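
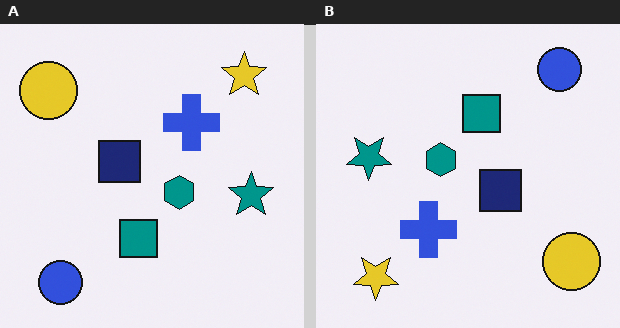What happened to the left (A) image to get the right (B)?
It was rotated 180°.

The blue circle sits in the bottom-left of the left (A) image and the top-right of the right (B) — consistent with a whole-image 180° rotation.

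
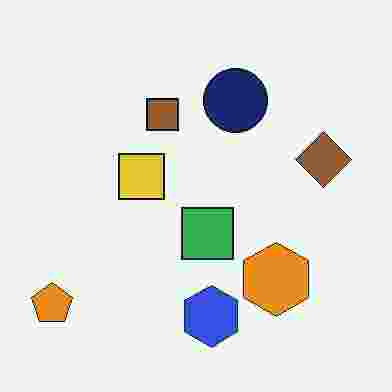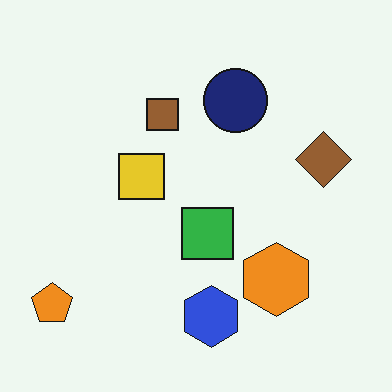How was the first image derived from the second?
The first image is the second degraded with heavy JPEG compression.

Blocky 8×8 compression artifacts appear around shape edges and the flat background shows ringing — characteristic JPEG degradation.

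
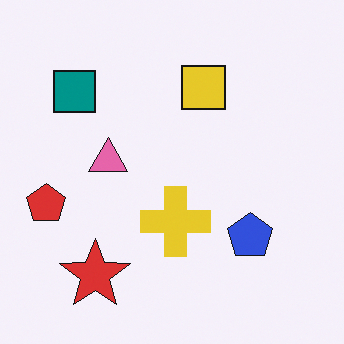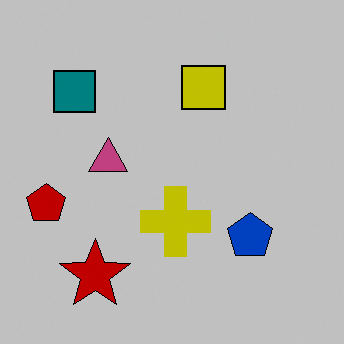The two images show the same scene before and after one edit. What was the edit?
Heavily posterized to just a handful of flat colors.

Each flat color has snapped to a coarser quantized level — most visibly, the near-white background has dropped to a flat grey.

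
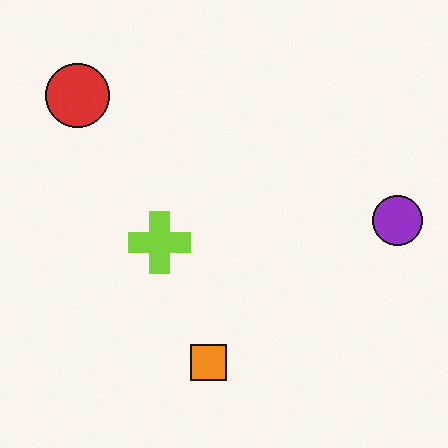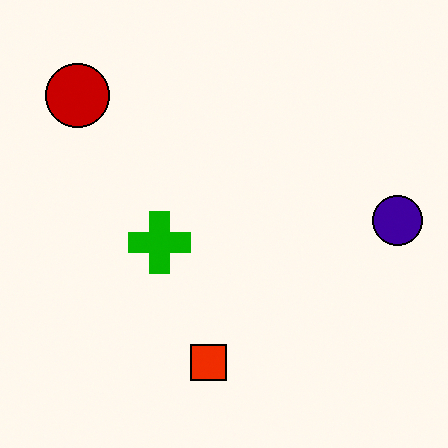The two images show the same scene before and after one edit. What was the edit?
It was boosted in contrast.

Tones are pushed away from mid-grey across the whole image — a global contrast change.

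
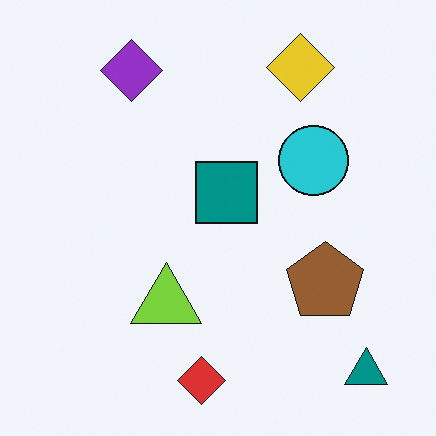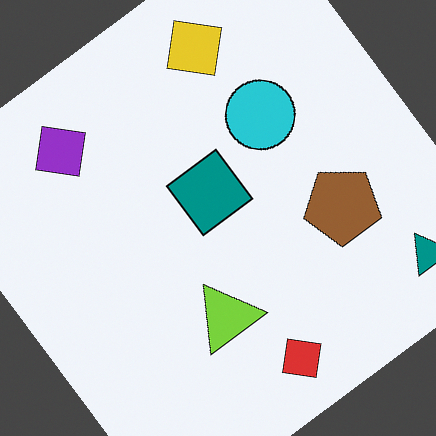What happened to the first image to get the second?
The transformation is: rotated counter-clockwise by a large amount — several tens of degrees.

Every shape is tilted by the same angle and the image corners show triangular fill wedges — a whole-image rotation by a non-right angle.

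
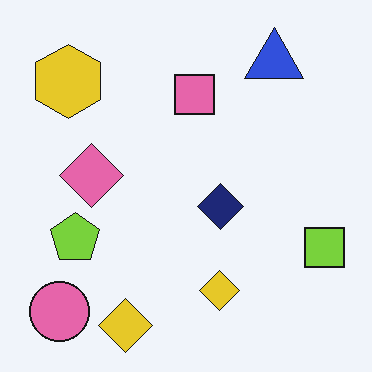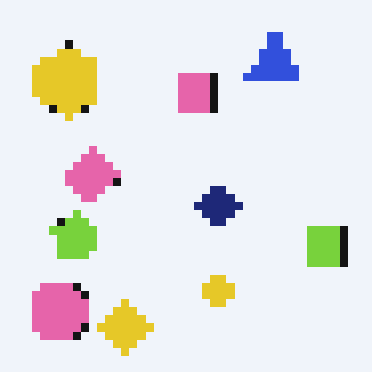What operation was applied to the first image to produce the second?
The second image is the first moderately pixelated.

Shapes are reduced to large square blocks; fine edges and outlines are lost — a downscale-then-upscale (mosaic) effect.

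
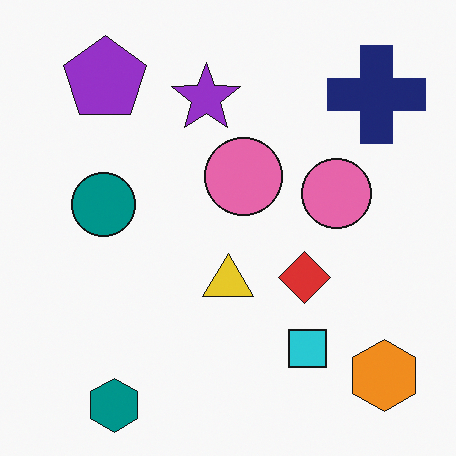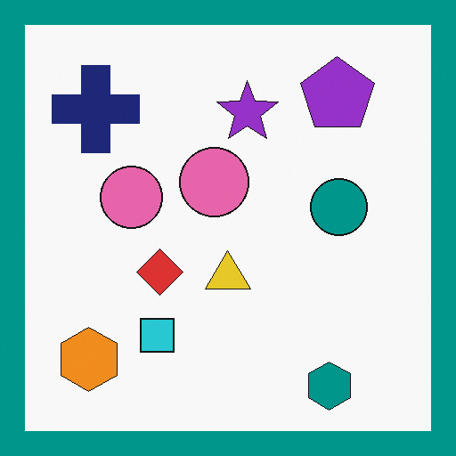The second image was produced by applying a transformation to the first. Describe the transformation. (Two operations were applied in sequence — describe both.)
The image was flipped horizontally (left ↔ right), then framed with a teal border.

The orange hexagon is in the bottom-right of the first image and the bottom-left of the second — shapes on opposite sides of the vertical midline have swapped in a mirror flip. A solid teal frame runs around the edge of the second image, with the content slightly shrunk inside it.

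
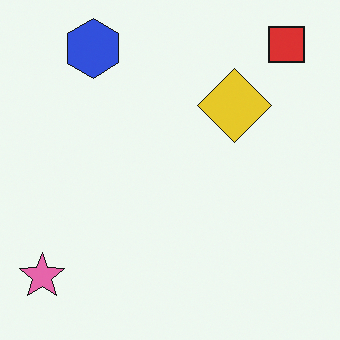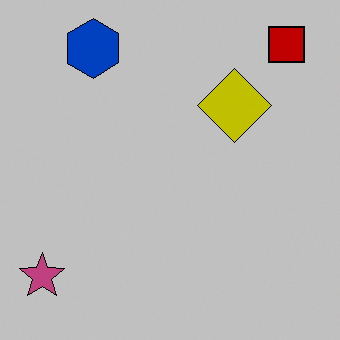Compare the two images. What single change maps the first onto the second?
It was aggressively posterized.

Each flat color has snapped to a coarser quantized level — most visibly, the near-white background has dropped to a flat grey.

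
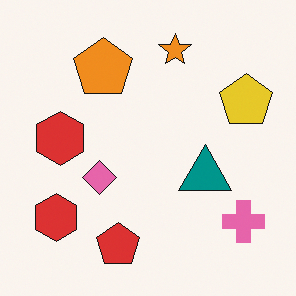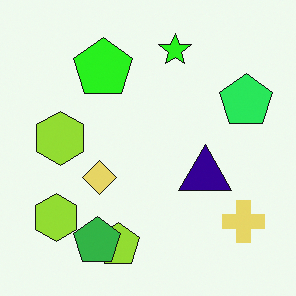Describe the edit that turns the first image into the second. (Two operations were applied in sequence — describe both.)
The transformation is: hue-shifted noticeably, then overlaid with an additional green pentagon.

Every shape's color has rotated by the same amount around the hue wheel — a uniform hue shift. A green pentagon appears in the second image that is absent from the first.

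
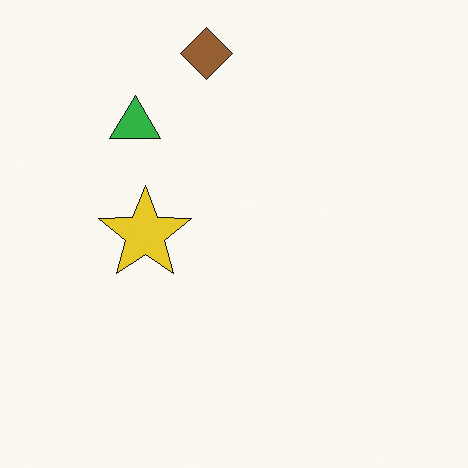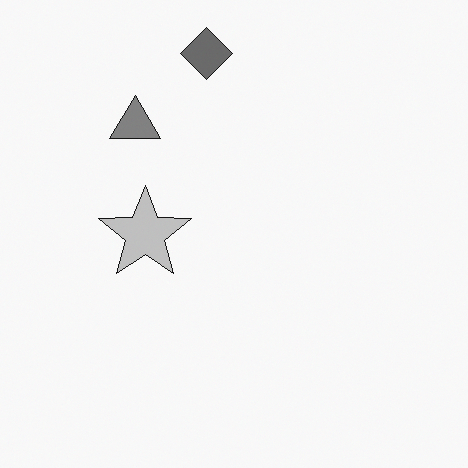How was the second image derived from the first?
This is the original image converted to grayscale.

All color is removed — every shape is now a shade of grey.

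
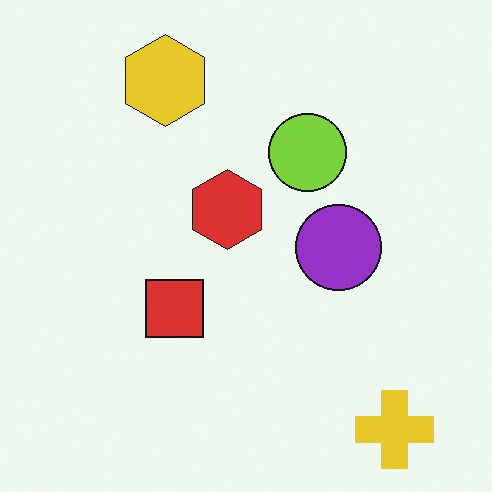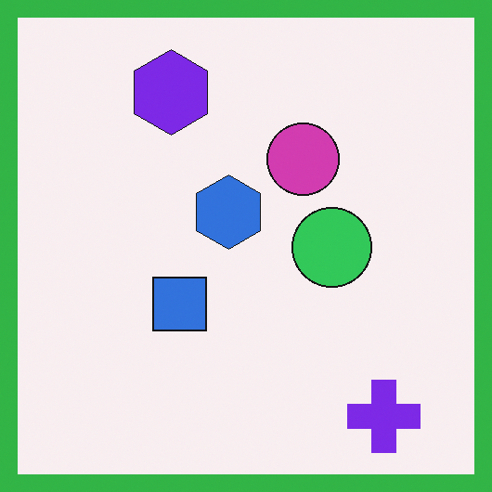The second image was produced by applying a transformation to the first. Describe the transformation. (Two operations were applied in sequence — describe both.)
This is the original image hue-shifted by a large amount, then framed with a green border.

Every shape's color has rotated by the same amount around the hue wheel — a uniform hue shift. A solid green frame runs around the edge of the second image, with the content slightly shrunk inside it.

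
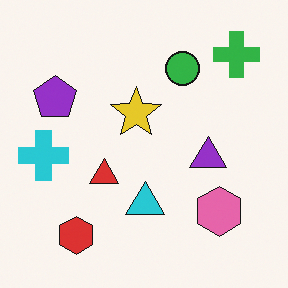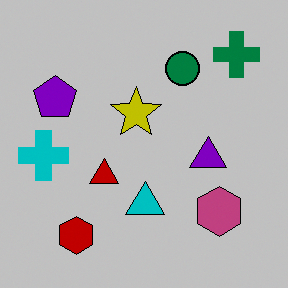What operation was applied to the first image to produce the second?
The transformation is: aggressively posterized.

Each flat color has snapped to a coarser quantized level — most visibly, the near-white background has dropped to a flat grey.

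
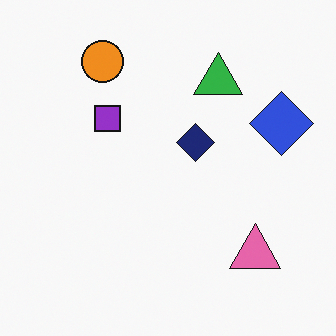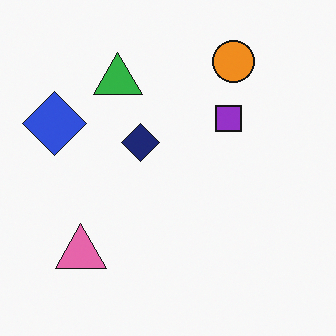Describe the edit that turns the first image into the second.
This is the original image flipped horizontally (left ↔ right).

The blue diamond is in the right of the first image and the left of the second — shapes on opposite sides of the vertical midline have swapped in a mirror flip.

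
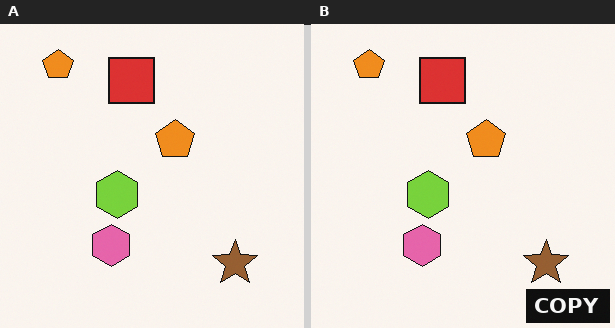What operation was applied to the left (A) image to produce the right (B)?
The image was watermarked with the text "COPY" in the lower-right corner.

A dark label reading "COPY" appears in the lower-right corner.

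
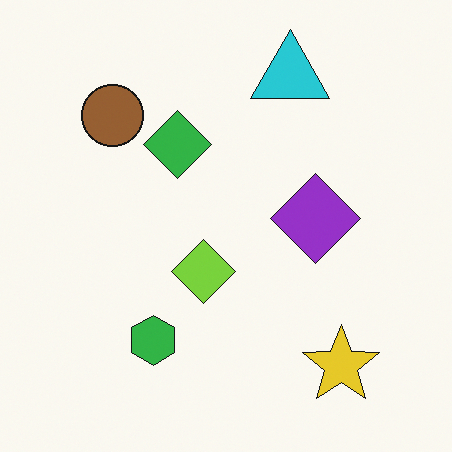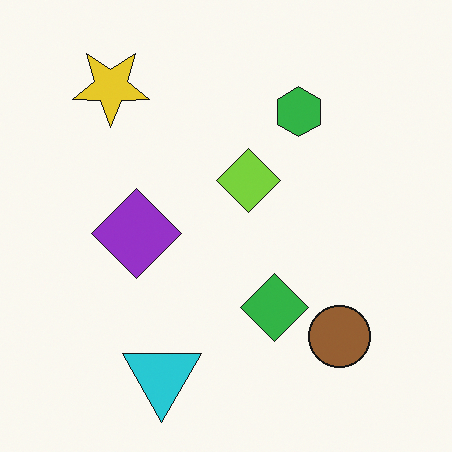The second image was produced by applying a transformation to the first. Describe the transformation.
The second image is the first rotated 180°.

The yellow star sits in the bottom-right of the first image and the top-left of the second — consistent with a whole-image 180° rotation.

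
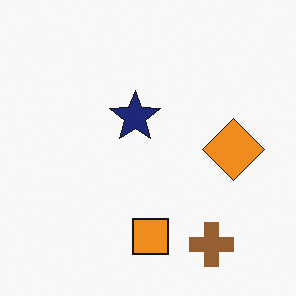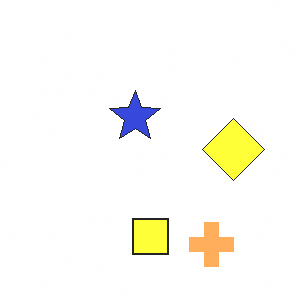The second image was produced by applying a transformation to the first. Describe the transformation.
It was substantially brightened.

Every pixel — background and shapes alike — is uniformly brightened.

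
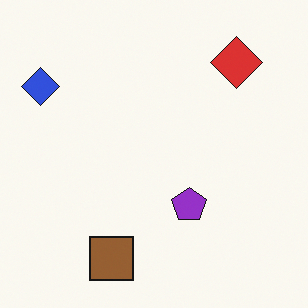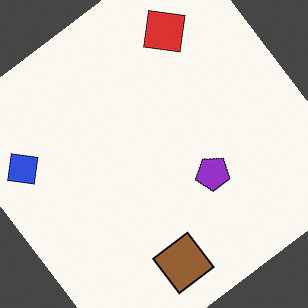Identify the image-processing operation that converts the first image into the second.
The transformation is: rotated counter-clockwise by a large amount — several tens of degrees.

Every shape is tilted by the same angle and the image corners show triangular fill wedges — a whole-image rotation by a non-right angle.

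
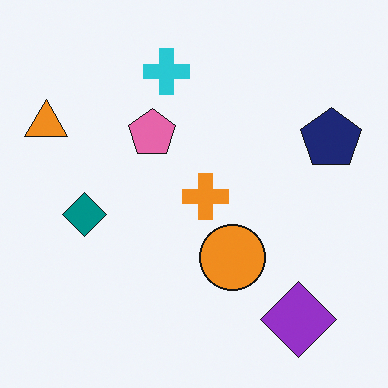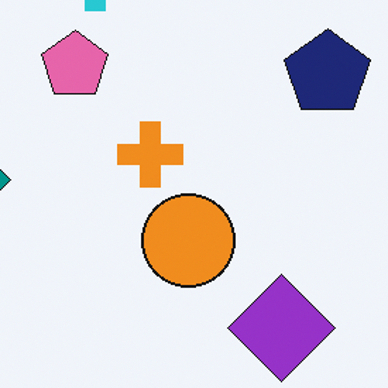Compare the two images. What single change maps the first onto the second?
Cropped to a modestly smaller region and rescaled.

The visible shapes are larger and the field of view is narrower; shapes near the original edges may be partly or wholly outside the frame — a crop-and-rescale.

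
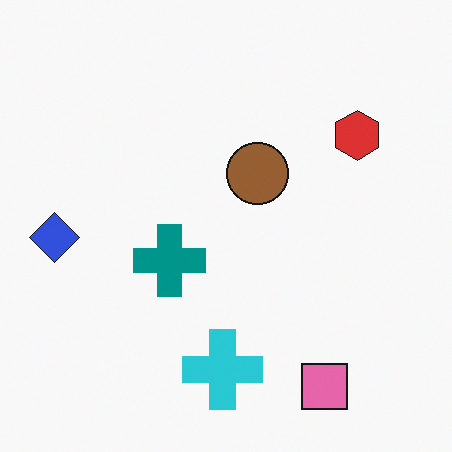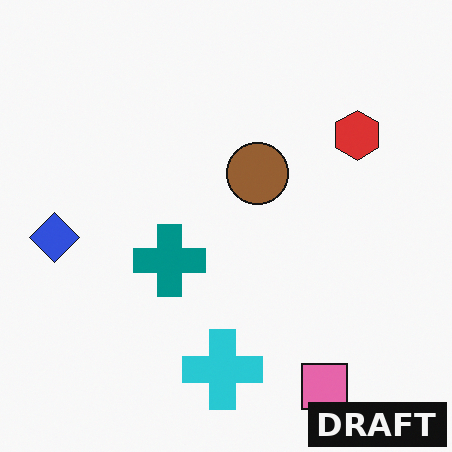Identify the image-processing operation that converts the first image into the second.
Watermarked with the text "DRAFT" in the lower-right corner.

A dark label reading "DRAFT" appears in the lower-right corner.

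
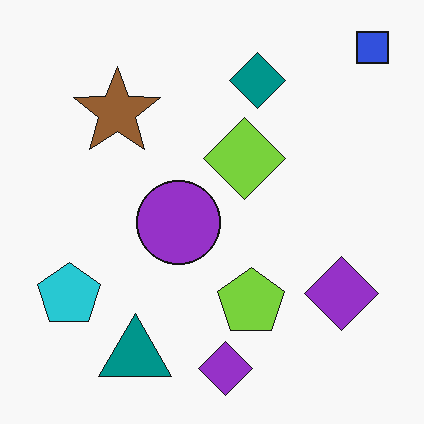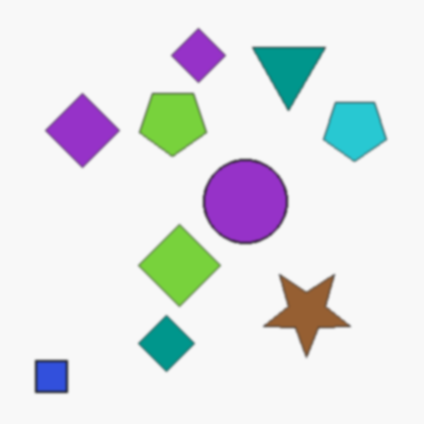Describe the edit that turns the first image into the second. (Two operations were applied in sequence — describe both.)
The image was lightly blurred, then rotated 180°.

Shape edges and outlines are uniformly softened across the whole image. The blue square sits in the top-right of the first image and the bottom-left of the second — consistent with a whole-image 180° rotation.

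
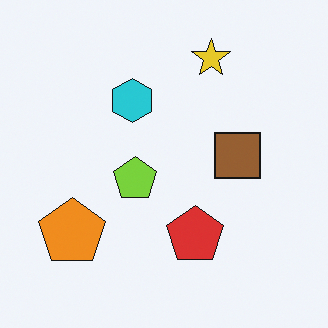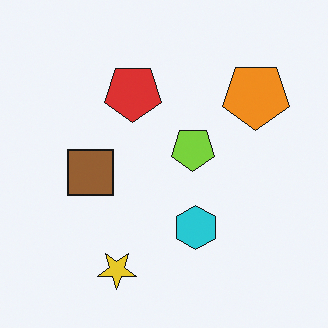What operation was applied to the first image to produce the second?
The second image is the first rotated 180°.

The yellow star sits in the top of the first image and the bottom of the second — consistent with a whole-image 180° rotation.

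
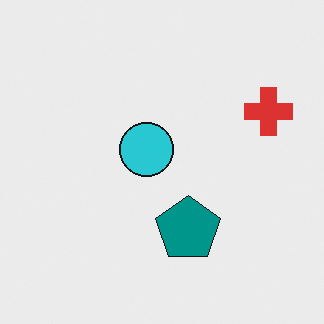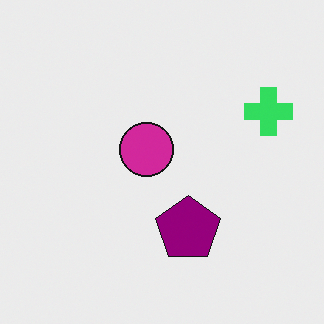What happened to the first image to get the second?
It was hue-shifted through roughly a third of the color wheel.

Every shape's color has rotated by the same amount around the hue wheel — a uniform hue shift.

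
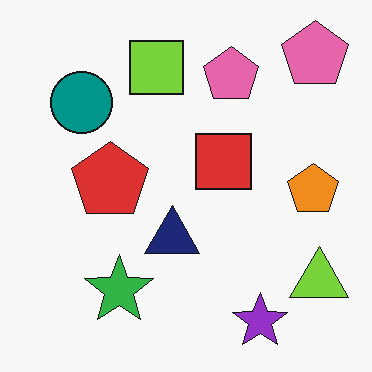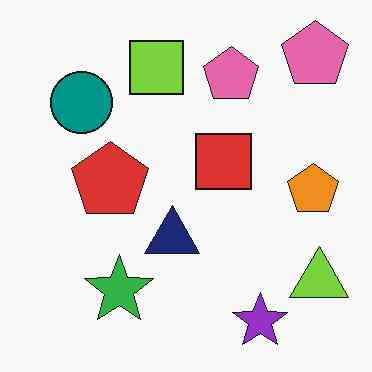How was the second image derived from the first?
It was JPEG-compressed with visible artifacts.

Blocky 8×8 compression artifacts appear around shape edges and the flat background shows ringing — characteristic JPEG degradation.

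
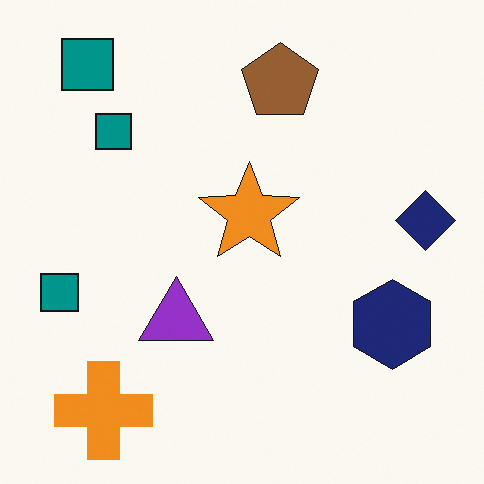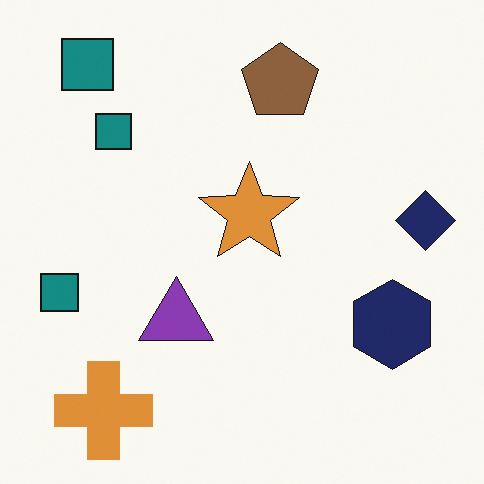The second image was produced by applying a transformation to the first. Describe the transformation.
Slightly desaturated.

All colors are more muted and greyish — a global saturation change.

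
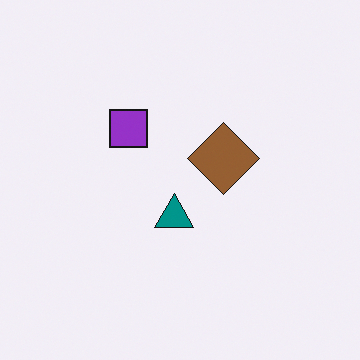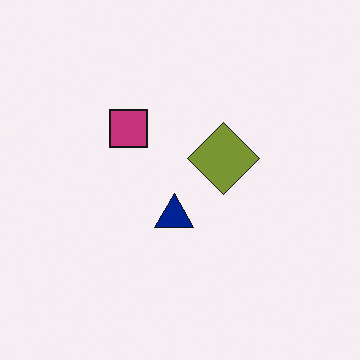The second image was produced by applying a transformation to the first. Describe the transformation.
Hue-shifted by a small amount.

Every shape's color has rotated by the same amount around the hue wheel — a uniform hue shift.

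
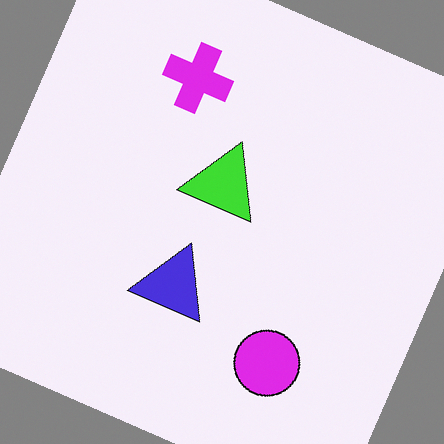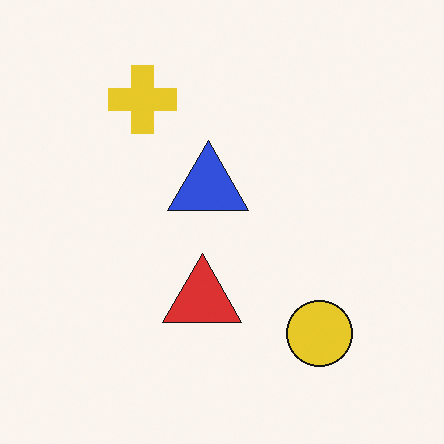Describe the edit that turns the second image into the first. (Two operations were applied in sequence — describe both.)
Hue-shifted through roughly half the color wheel, then rotated clockwise by a clearly visible amount.

Every shape's color has rotated by the same amount around the hue wheel — a uniform hue shift. Every shape is tilted by the same angle and the image corners show triangular fill wedges — a whole-image rotation by a non-right angle.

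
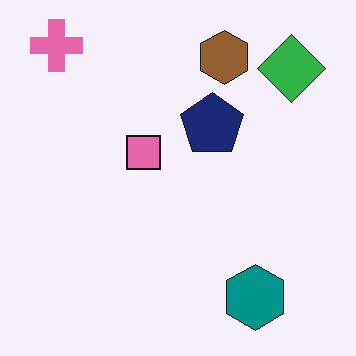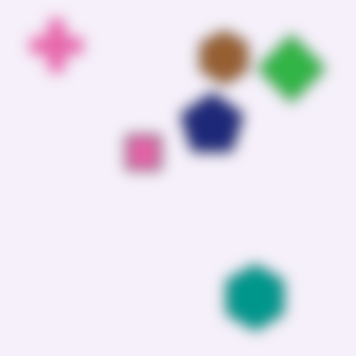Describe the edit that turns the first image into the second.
The image was heavily blurred.

Shape edges and outlines are uniformly softened across the whole image.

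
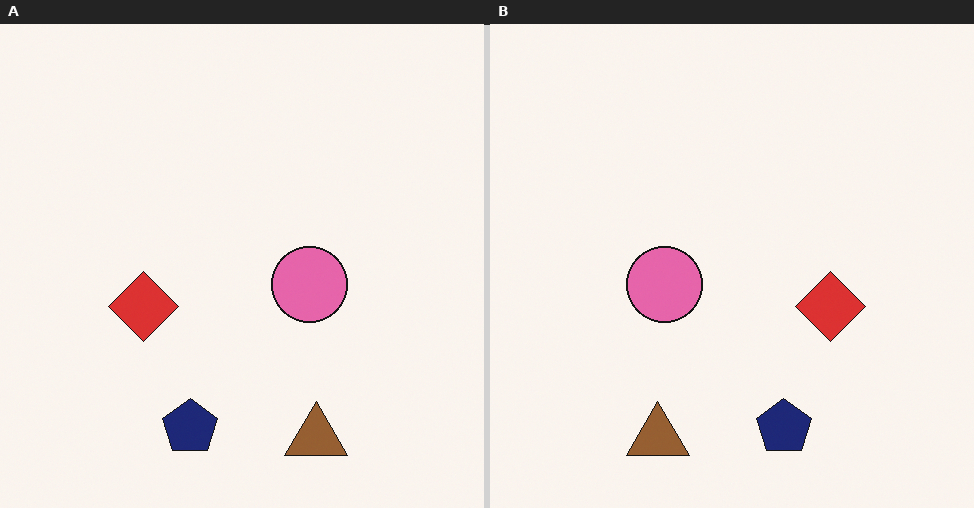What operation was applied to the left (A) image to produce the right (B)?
The image was flipped horizontally (left ↔ right).

The red diamond is in the left of the left (A) image and the right of the right (B) — shapes on opposite sides of the vertical midline have swapped in a mirror flip.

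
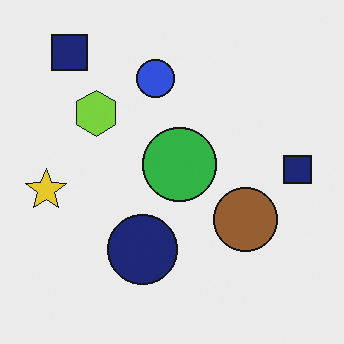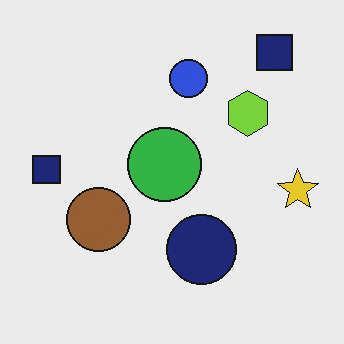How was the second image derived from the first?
The transformation is: flipped horizontally (left ↔ right).

The yellow star is in the left of the first image and the right of the second — shapes on opposite sides of the vertical midline have swapped in a mirror flip.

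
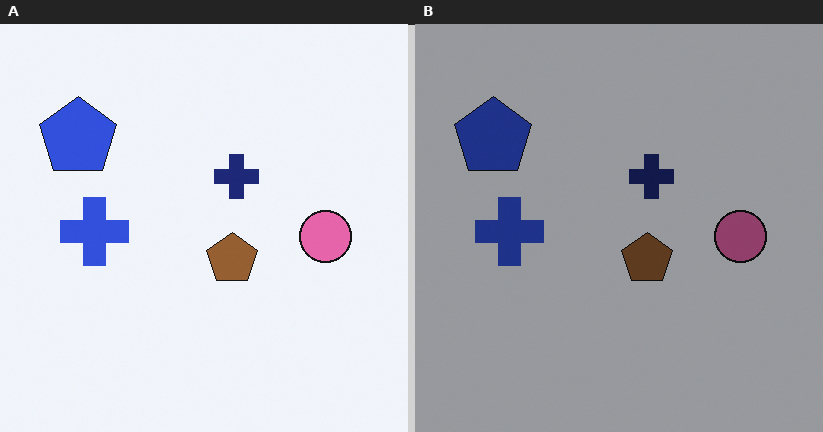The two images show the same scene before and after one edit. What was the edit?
The image was darkened a lot.

Every pixel — background and shapes alike — is uniformly darkened.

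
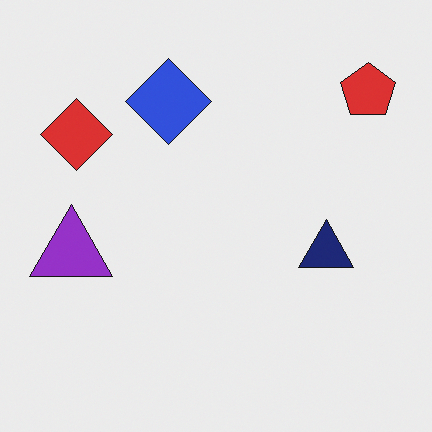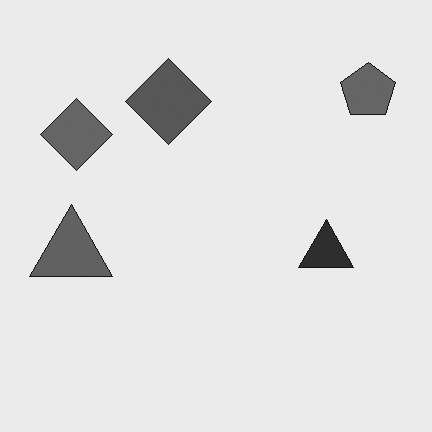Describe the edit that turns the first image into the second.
The image was converted to grayscale.

All color is removed — every shape is now a shade of grey.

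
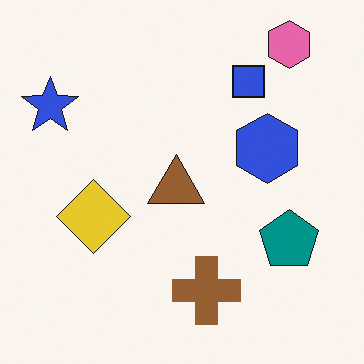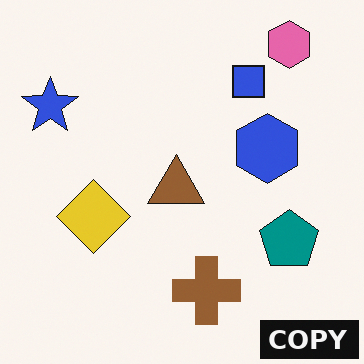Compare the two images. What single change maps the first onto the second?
It was watermarked with the text "COPY" in the lower-right corner.

A dark label reading "COPY" appears in the lower-right corner.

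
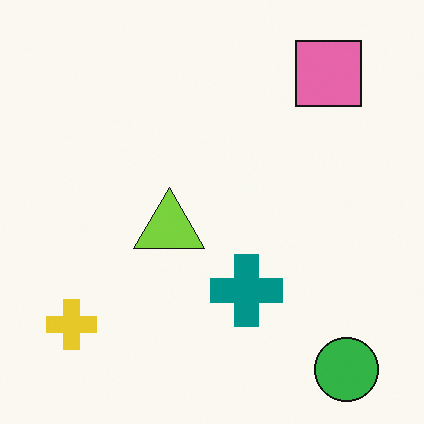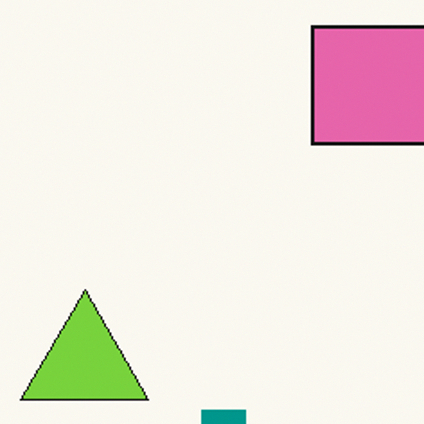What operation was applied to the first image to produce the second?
This is the original image cropped tightly and scaled back up.

The visible shapes are larger and the field of view is narrower; shapes near the original edges may be partly or wholly outside the frame — a crop-and-rescale.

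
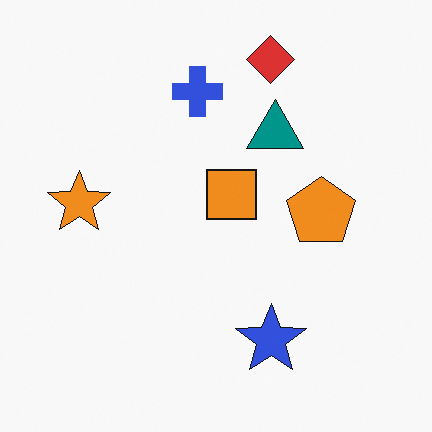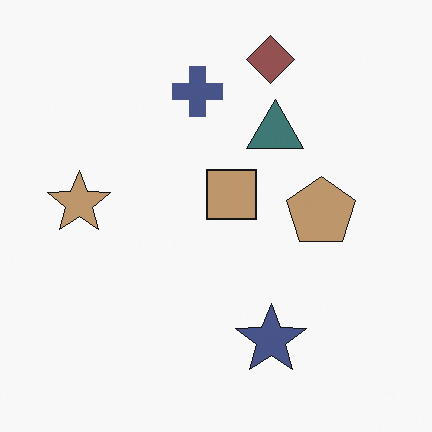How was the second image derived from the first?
This is the original image heavily desaturated.

All colors are more muted and greyish — a global saturation change.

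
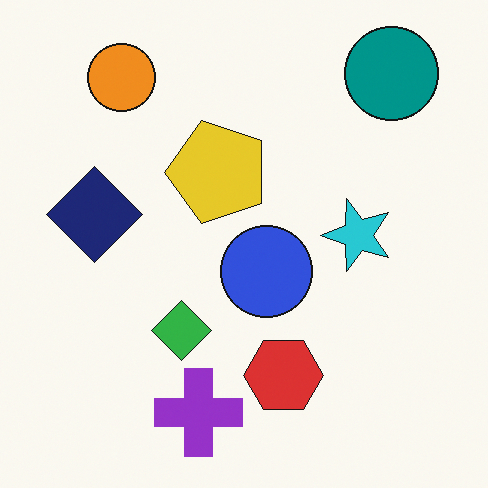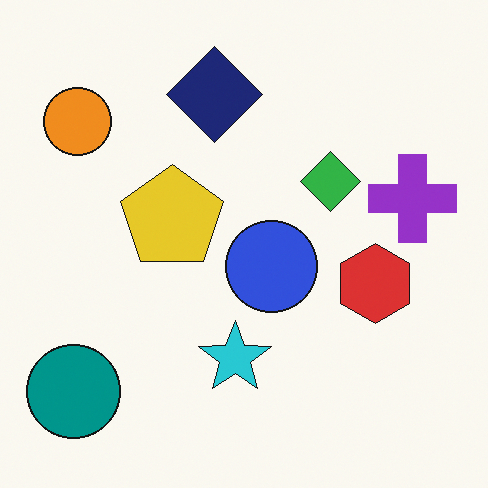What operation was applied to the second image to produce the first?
The transformation is: transposed (reflected across the top-left ↔ bottom-right diagonal).

Shapes have swapped their row and column positions — what was in the top-right is now in the bottom-left — a diagonal reflection.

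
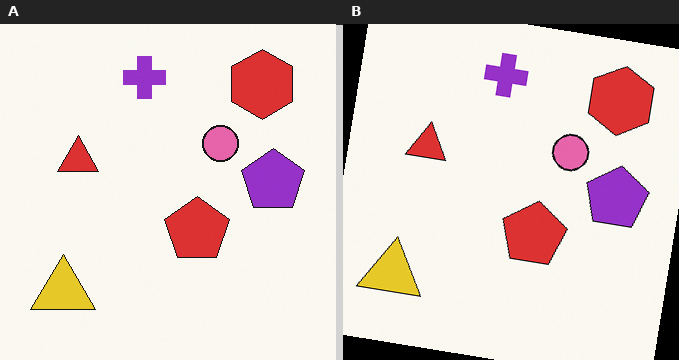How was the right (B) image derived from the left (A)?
This is the original image rotated clockwise by a slight angle.

Every shape is tilted by the same angle and the image corners show triangular fill wedges — a whole-image rotation by a non-right angle.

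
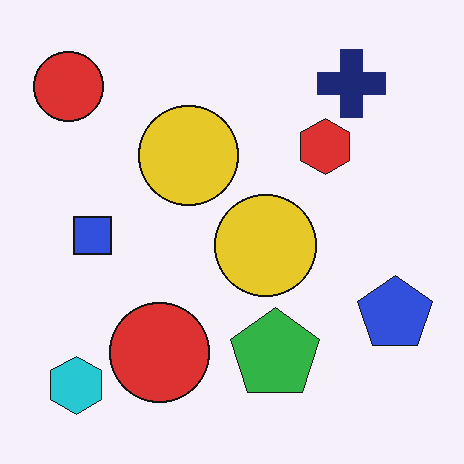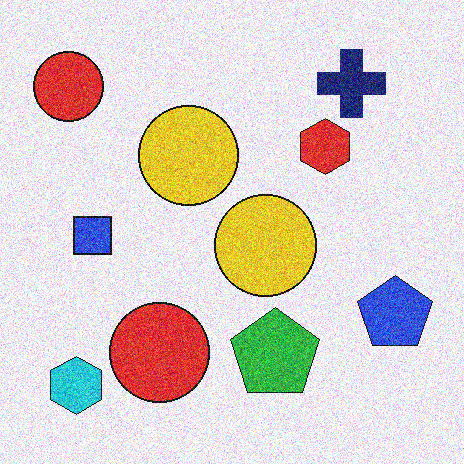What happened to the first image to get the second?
This is the original image degraded with strong gaussian noise.

Random speckle covers the whole image, including the flat background.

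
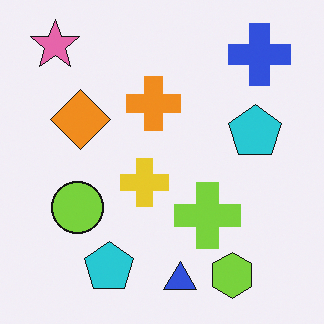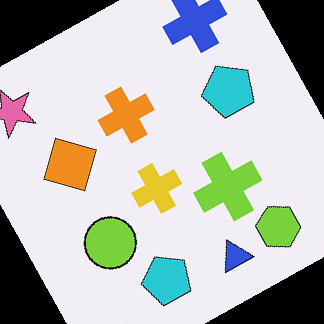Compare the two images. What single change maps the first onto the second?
The image was rotated counter-clockwise by a clearly visible amount.

Every shape is tilted by the same angle and the image corners show triangular fill wedges — a whole-image rotation by a non-right angle.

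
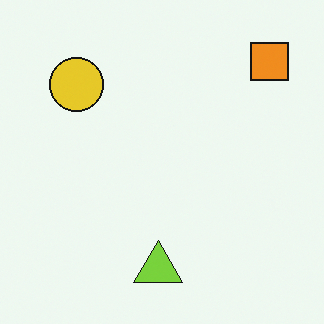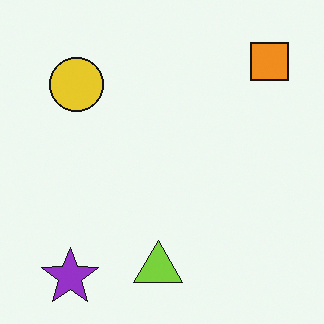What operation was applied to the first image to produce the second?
The second image is the first overlaid with an additional purple star.

A purple star appears in the second image that is absent from the first.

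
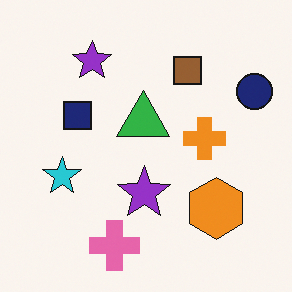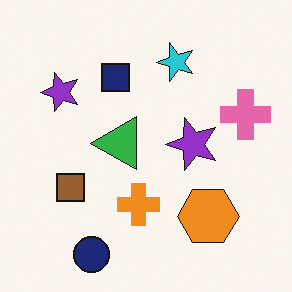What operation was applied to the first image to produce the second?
The transformation is: transposed (reflected across the top-left ↔ bottom-right diagonal).

Shapes have swapped their row and column positions — what was in the top-right is now in the bottom-left — a diagonal reflection.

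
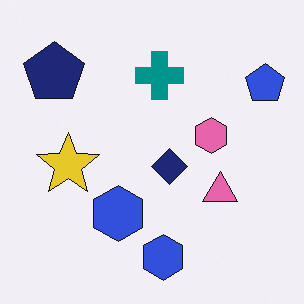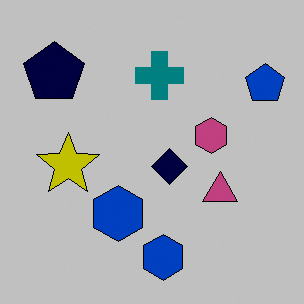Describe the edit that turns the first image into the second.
It was heavily posterized to just a handful of flat colors.

Each flat color has snapped to a coarser quantized level — most visibly, the near-white background has dropped to a flat grey.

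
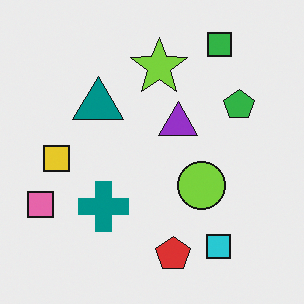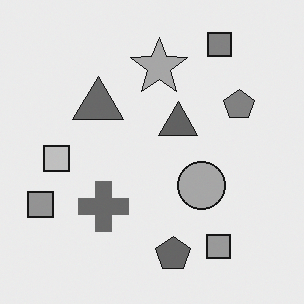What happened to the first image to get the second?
Converted to grayscale.

All color is removed — every shape is now a shade of grey.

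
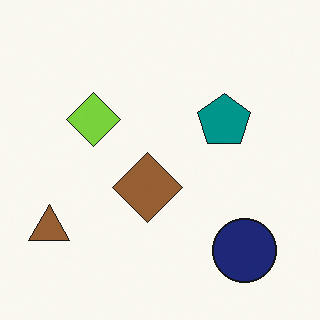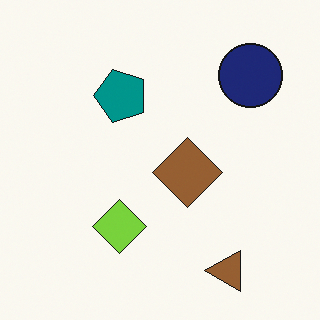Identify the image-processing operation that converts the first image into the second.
The second image is the first rotated 90° counter-clockwise.

The brown triangle sits in the bottom-left of the first image and the bottom-right of the second — consistent with a whole-image 90° counter-clockwise rotation.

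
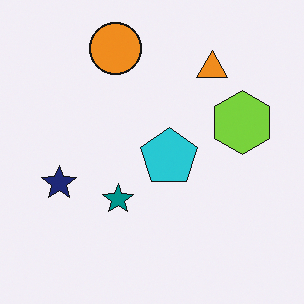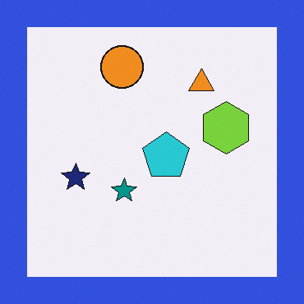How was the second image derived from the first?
It was framed with a blue border.

A solid blue frame runs around the edge of the second image, with the content slightly shrunk inside it.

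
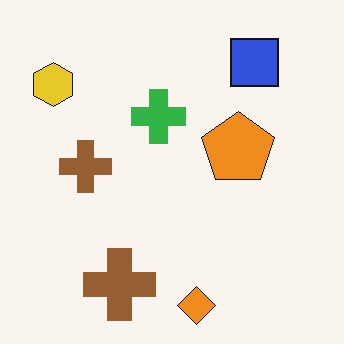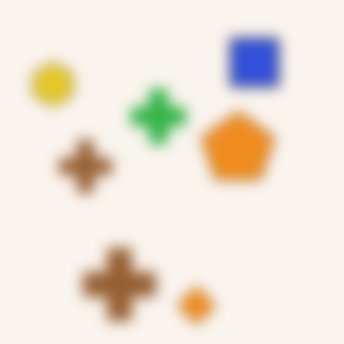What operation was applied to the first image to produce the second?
The second image is the first heavily blurred.

Shape edges and outlines are uniformly softened across the whole image.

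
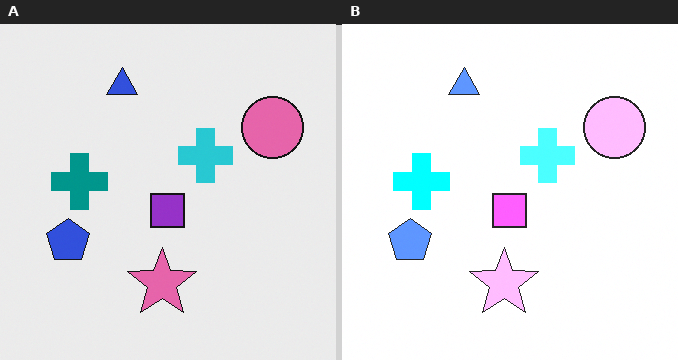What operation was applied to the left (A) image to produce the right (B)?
The image was substantially brightened.

Every pixel — background and shapes alike — is uniformly brightened.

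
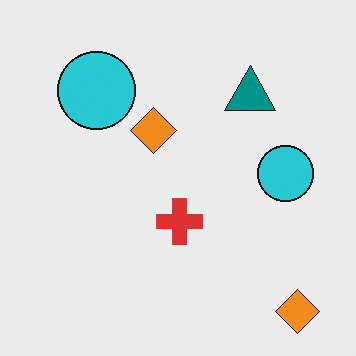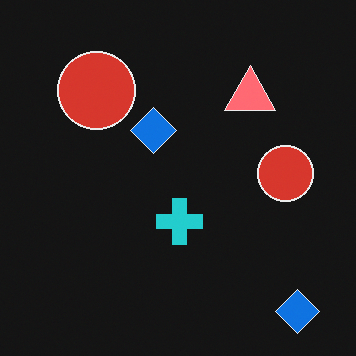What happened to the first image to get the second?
The second image is the first color-inverted (negative).

The light background has become dark and every shape's color is its complement — a photographic negative.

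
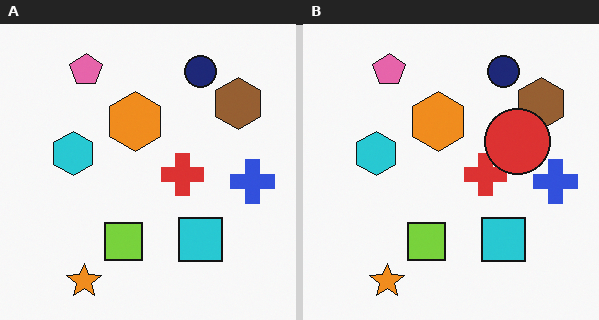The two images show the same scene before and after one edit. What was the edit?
This is the original image overlaid with an additional red circle.

A red circle appears in the right (B) image that is absent from the left (A).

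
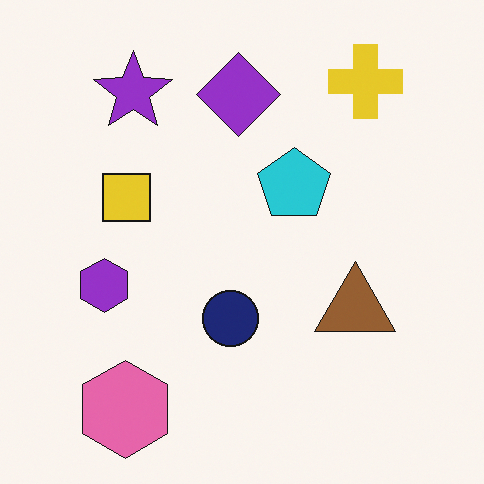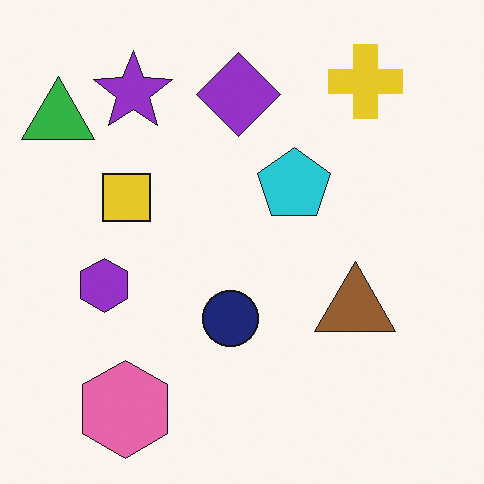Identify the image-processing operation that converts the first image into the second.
The second image is the first overlaid with an additional green triangle.

A green triangle appears in the second image that is absent from the first.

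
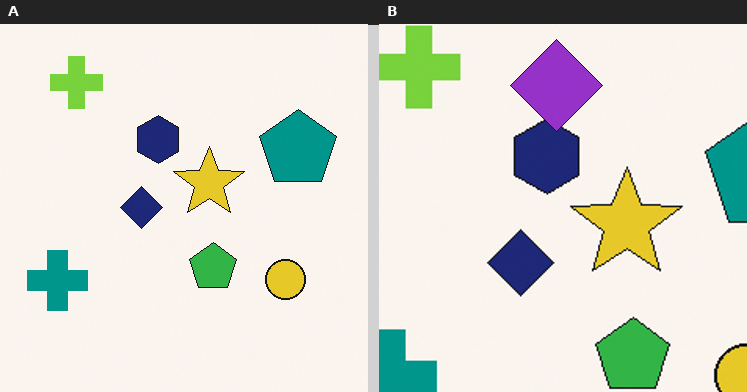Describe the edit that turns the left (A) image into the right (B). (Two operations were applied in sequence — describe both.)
This is the original image cropped to a modestly smaller region and rescaled, then overlaid with an additional purple diamond.

The visible shapes are larger and the field of view is narrower; shapes near the original edges may be partly or wholly outside the frame — a crop-and-rescale. A purple diamond appears in the right (B) image that is absent from the left (A).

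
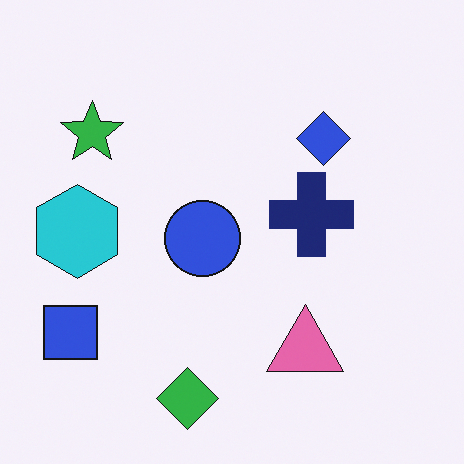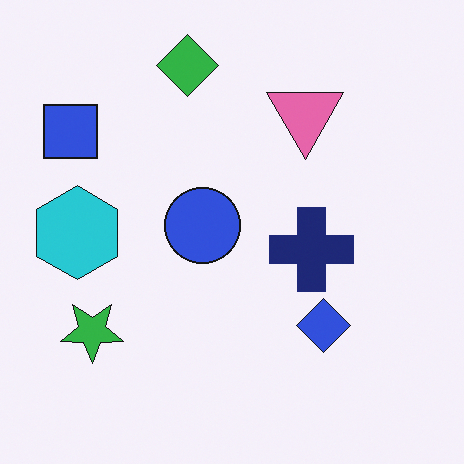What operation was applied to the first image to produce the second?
The second image is the first flipped vertically (top ↔ bottom).

The green diamond is in the bottom of the first image and the top of the second — shapes on opposite sides of the horizontal midline have swapped in a mirror flip.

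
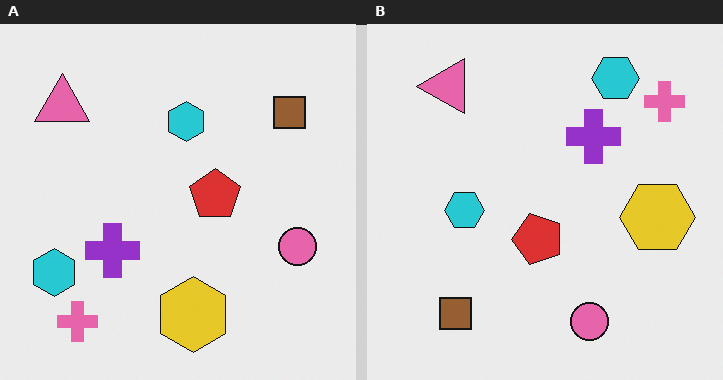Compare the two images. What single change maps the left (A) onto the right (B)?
Transposed (reflected across the top-left ↔ bottom-right diagonal).

Shapes have swapped their row and column positions — what was in the top-right is now in the bottom-left — a diagonal reflection.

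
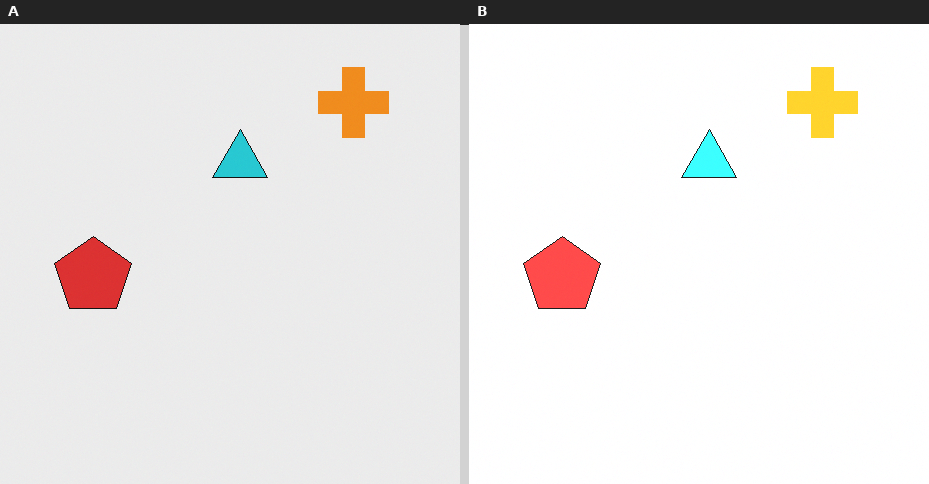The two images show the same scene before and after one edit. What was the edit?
The image was substantially brightened.

Every pixel — background and shapes alike — is uniformly brightened.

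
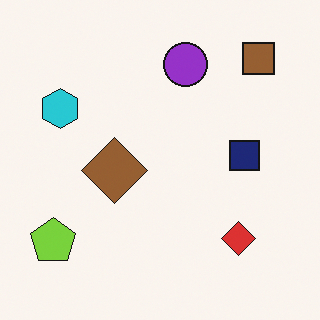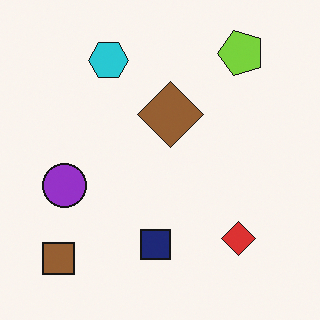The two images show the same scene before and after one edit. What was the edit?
Transposed (reflected across the top-left ↔ bottom-right diagonal).

Shapes have swapped their row and column positions — what was in the top-right is now in the bottom-left — a diagonal reflection.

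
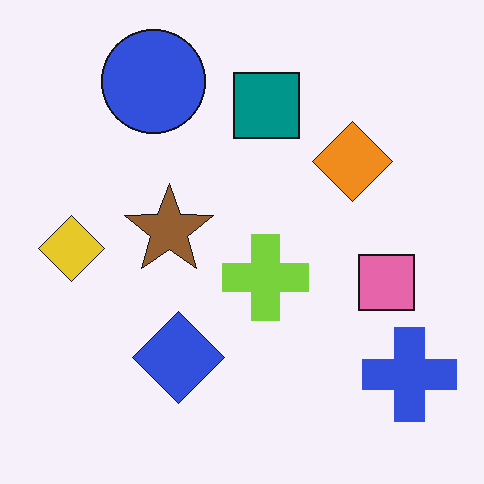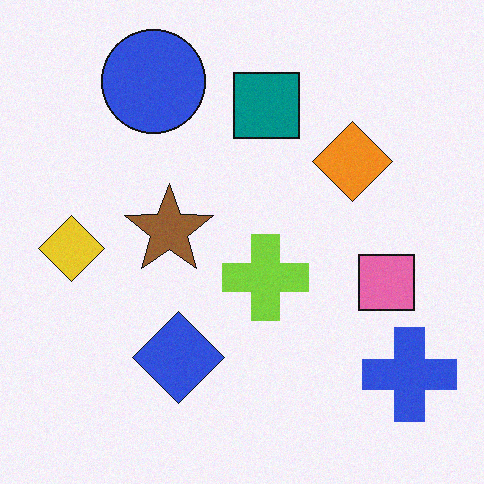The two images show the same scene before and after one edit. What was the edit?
The transformation is: degraded with subtle gaussian noise.

Random speckle covers the whole image, including the flat background.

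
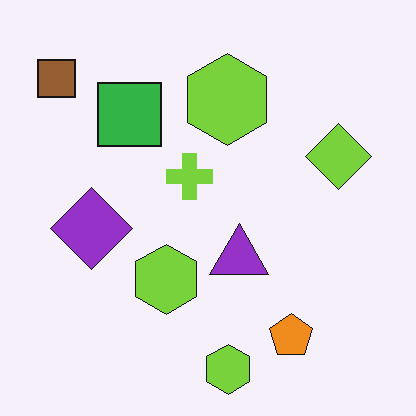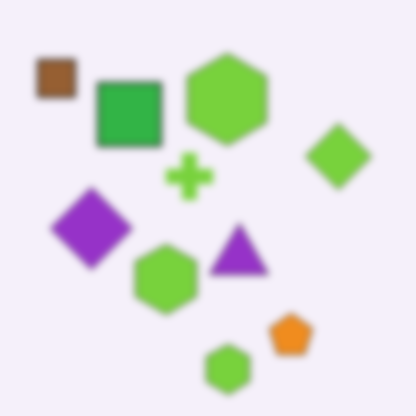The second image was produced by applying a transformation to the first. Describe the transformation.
It was noticeably gaussian-blurred.

Shape edges and outlines are uniformly softened across the whole image.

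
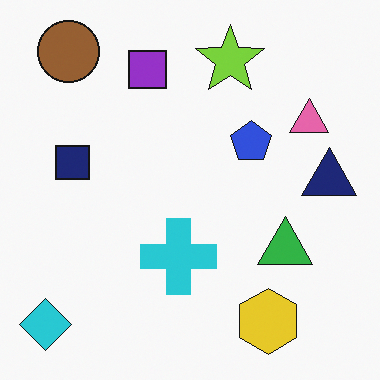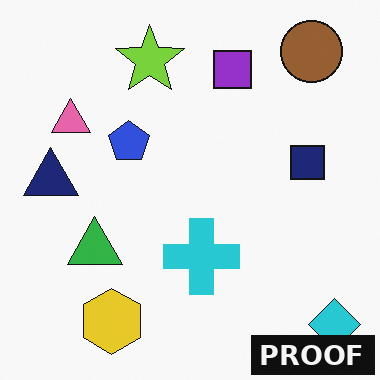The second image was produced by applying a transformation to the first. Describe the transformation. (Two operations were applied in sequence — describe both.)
Flipped horizontally (left ↔ right), then watermarked with the text "PROOF" in the lower-right corner.

The cyan diamond is in the bottom-left of the first image and the bottom-right of the second — shapes on opposite sides of the vertical midline have swapped in a mirror flip. A dark label reading "PROOF" appears in the lower-right corner.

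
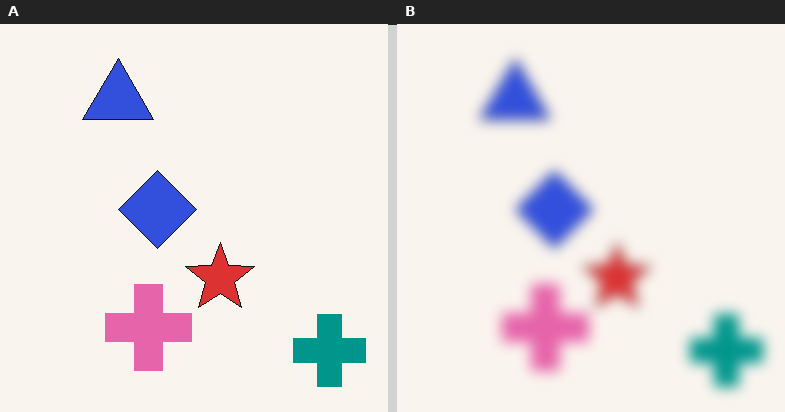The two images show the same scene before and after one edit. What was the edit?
It was strongly gaussian-blurred.

Shape edges and outlines are uniformly softened across the whole image.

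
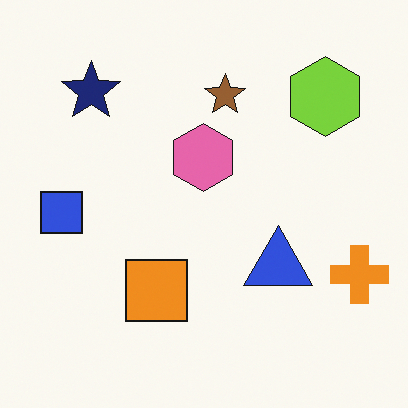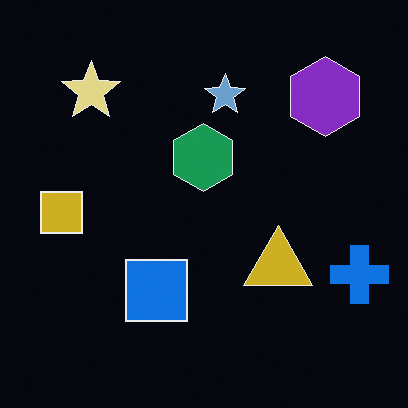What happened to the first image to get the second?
The transformation is: color-inverted (negative).

The light background has become dark and every shape's color is its complement — a photographic negative.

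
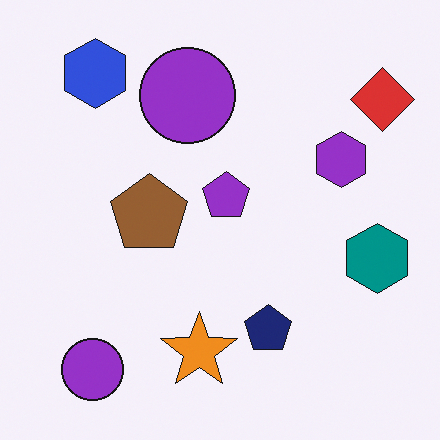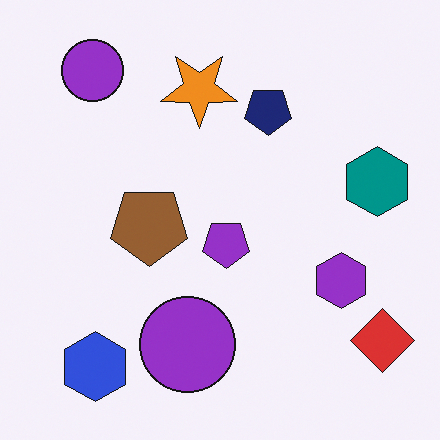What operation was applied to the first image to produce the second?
The second image is the first flipped vertically (top ↔ bottom).

The blue hexagon is in the top-left of the first image and the bottom-left of the second — shapes on opposite sides of the horizontal midline have swapped in a mirror flip.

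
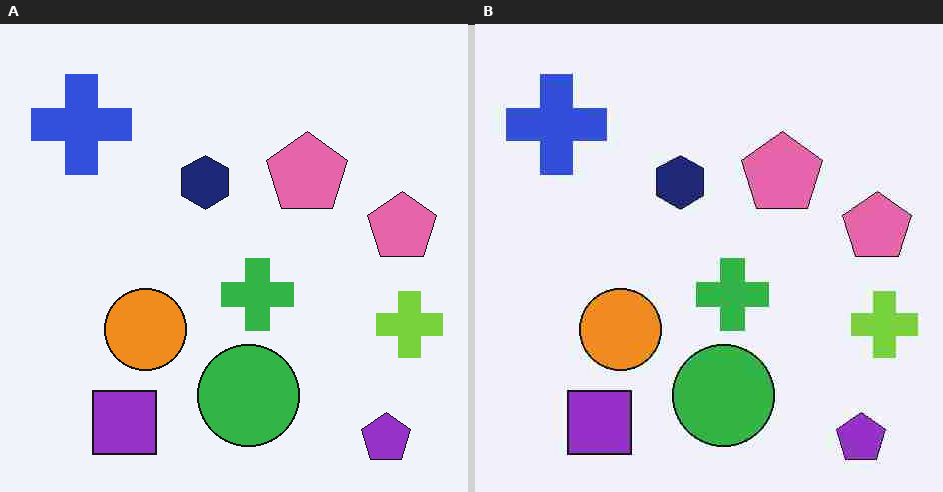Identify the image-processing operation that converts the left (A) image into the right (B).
This is the original image heavily JPEG-compressed with obvious blocking artifacts.

Blocky 8×8 compression artifacts appear around shape edges and the flat background shows ringing — characteristic JPEG degradation.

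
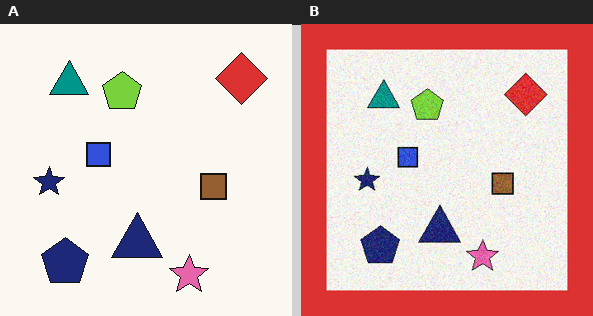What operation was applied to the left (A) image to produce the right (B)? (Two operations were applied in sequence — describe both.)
The image was degraded with moderate additive noise, then framed with a red border.

Random speckle covers the whole image, including the flat background. A solid red frame runs around the edge of the right (B) image, with the content slightly shrunk inside it.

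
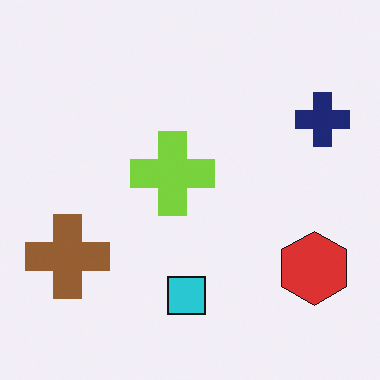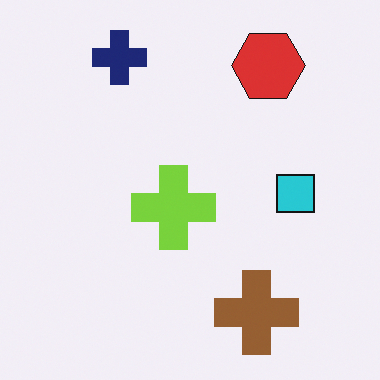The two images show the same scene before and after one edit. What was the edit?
It was rotated 90° counter-clockwise.

The navy cross sits in the top-right of the first image and the top-left of the second — consistent with a whole-image 90° counter-clockwise rotation.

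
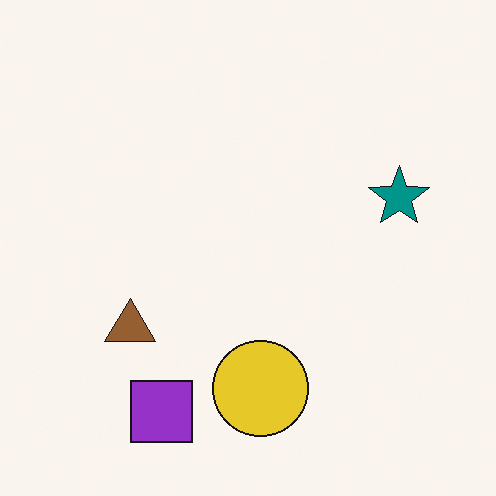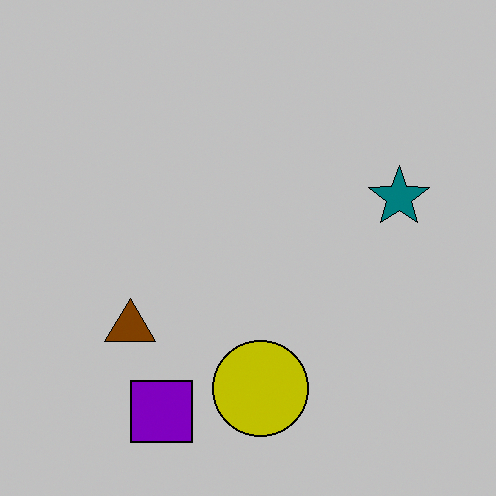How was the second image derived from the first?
It was heavily posterized to just a handful of flat colors.

Each flat color has snapped to a coarser quantized level — most visibly, the near-white background has dropped to a flat grey.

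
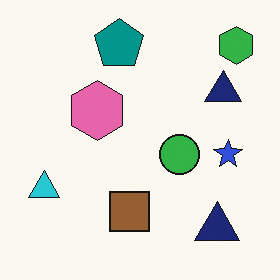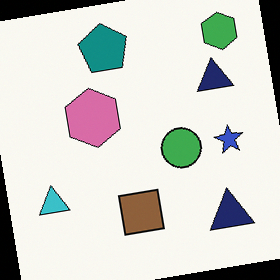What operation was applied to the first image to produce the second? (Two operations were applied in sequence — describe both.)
This is the original image rotated counter-clockwise by a small amount, then slightly desaturated.

Every shape is tilted by the same angle and the image corners show triangular fill wedges — a whole-image rotation by a non-right angle. All colors are more muted and greyish — a global saturation change.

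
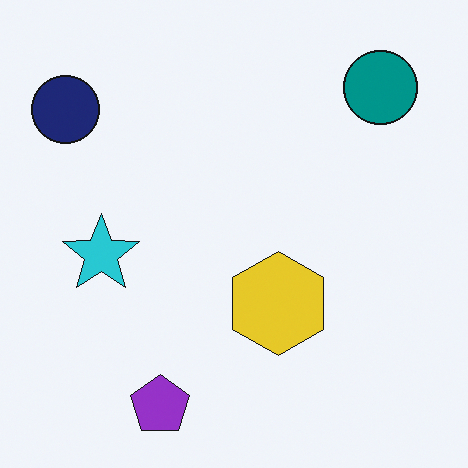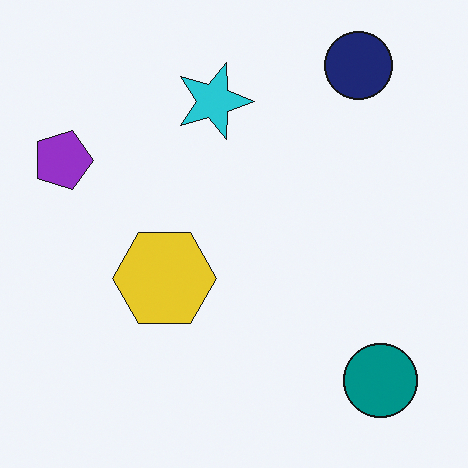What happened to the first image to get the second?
This is the original image rotated 90° clockwise.

The navy circle sits in the top-left of the first image and the top-right of the second — consistent with a whole-image 90° clockwise rotation.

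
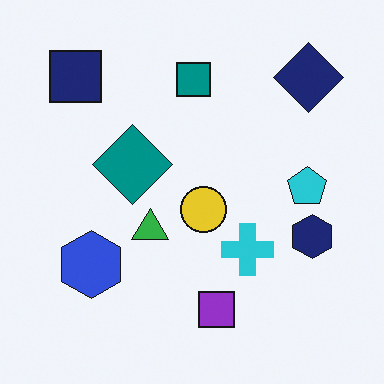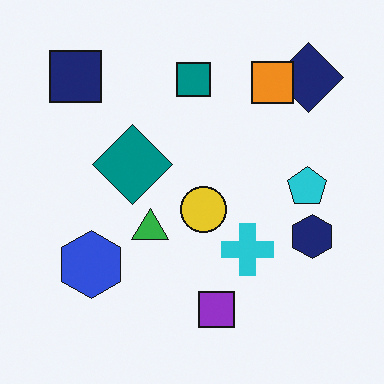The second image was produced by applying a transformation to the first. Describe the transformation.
The image was overlaid with an additional orange square.

An orange square appears in the second image that is absent from the first.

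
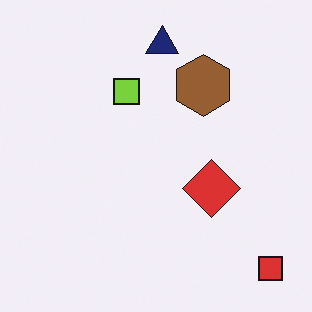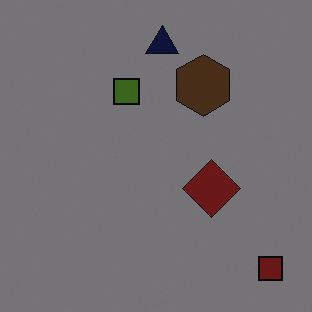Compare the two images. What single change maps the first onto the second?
Darkened a lot.

Every pixel — background and shapes alike — is uniformly darkened.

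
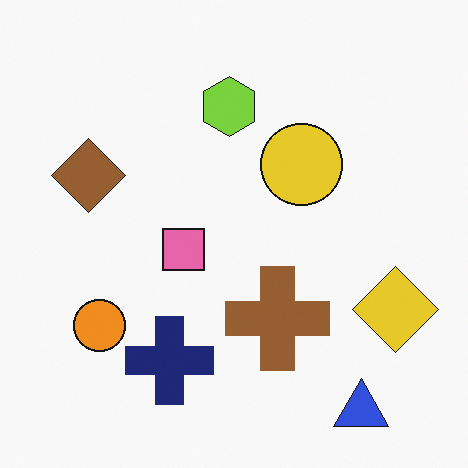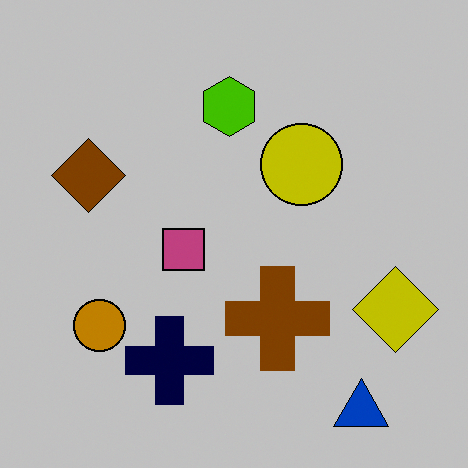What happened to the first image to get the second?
The image was aggressively posterized.

Each flat color has snapped to a coarser quantized level — most visibly, the near-white background has dropped to a flat grey.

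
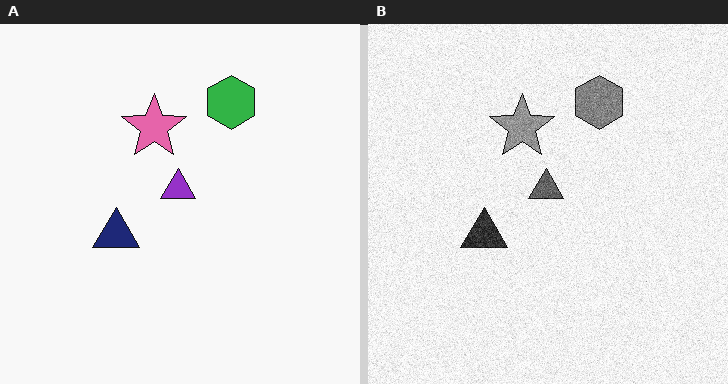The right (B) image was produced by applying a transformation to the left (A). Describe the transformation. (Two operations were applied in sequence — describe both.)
The image was degraded with moderate additive noise, then converted to grayscale.

Random speckle covers the whole image, including the flat background. All color is removed — every shape is now a shade of grey.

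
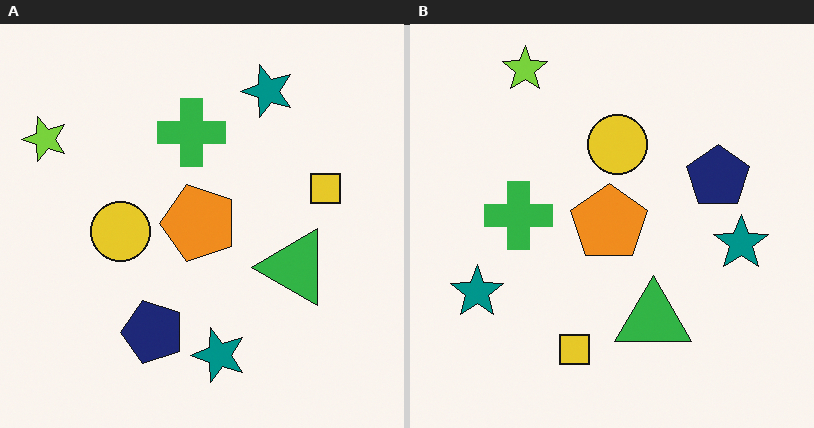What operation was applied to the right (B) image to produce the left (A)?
The image was transposed (reflected across the top-left ↔ bottom-right diagonal).

Shapes have swapped their row and column positions — what was in the top-right is now in the bottom-left — a diagonal reflection.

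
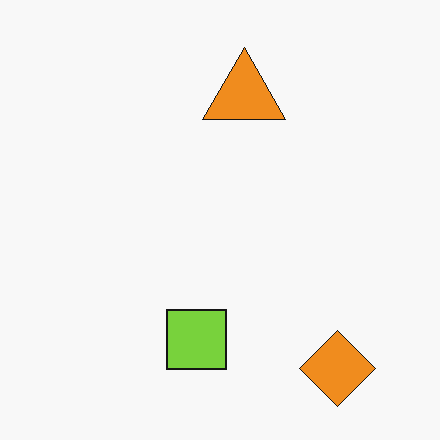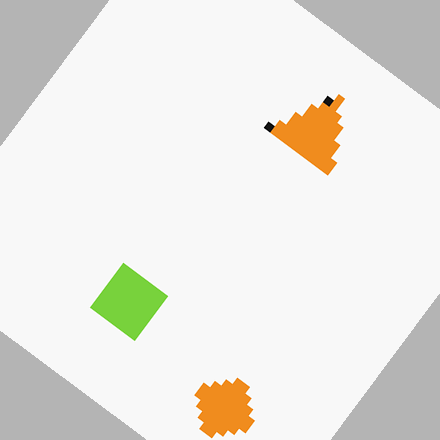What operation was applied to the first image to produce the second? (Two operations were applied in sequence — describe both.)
It was moderately pixelated, then rotated clockwise by a large amount — several tens of degrees.

Shapes are reduced to large square blocks; fine edges and outlines are lost — a downscale-then-upscale (mosaic) effect. Every shape is tilted by the same angle and the image corners show triangular fill wedges — a whole-image rotation by a non-right angle.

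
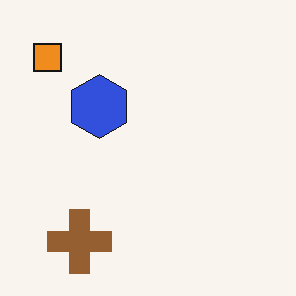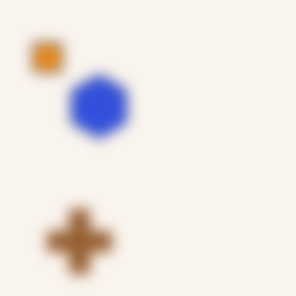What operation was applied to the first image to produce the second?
It was heavily blurred.

Shape edges and outlines are uniformly softened across the whole image.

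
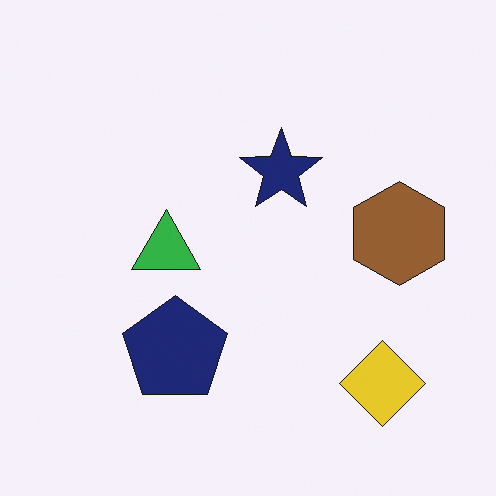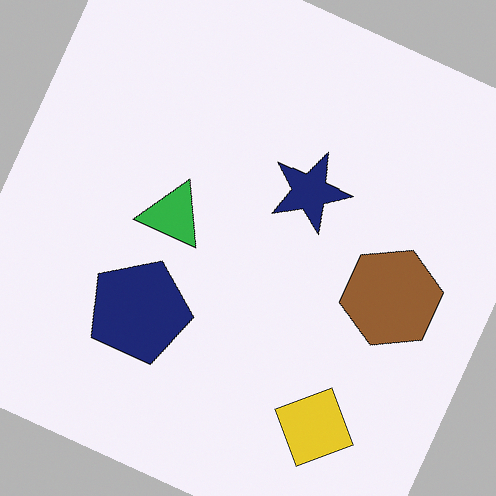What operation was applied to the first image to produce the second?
Rotated clockwise by a clearly visible amount.

Every shape is tilted by the same angle and the image corners show triangular fill wedges — a whole-image rotation by a non-right angle.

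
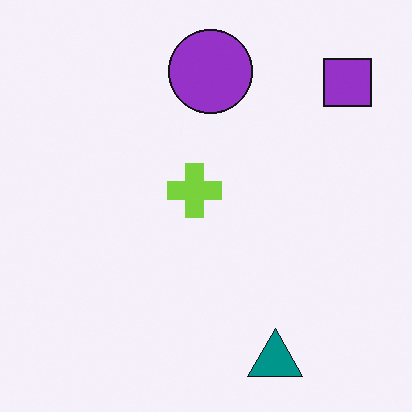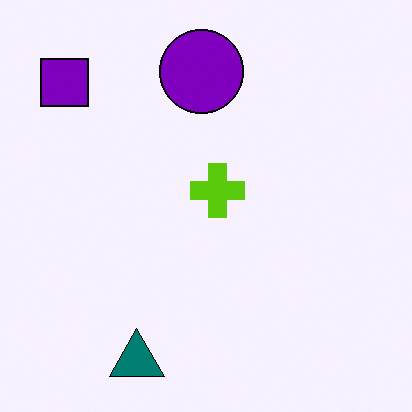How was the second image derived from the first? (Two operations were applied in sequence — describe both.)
The transformation is: given slightly increased contrast, then flipped horizontally (left ↔ right).

Tones are pushed away from mid-grey across the whole image — a global contrast change. The purple square is in the top-right of the first image and the top-left of the second — shapes on opposite sides of the vertical midline have swapped in a mirror flip.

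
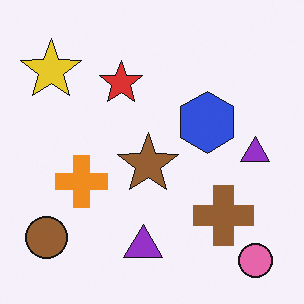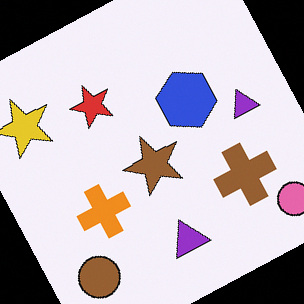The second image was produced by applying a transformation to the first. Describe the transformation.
This is the original image rotated counter-clockwise by a clearly visible amount.

Every shape is tilted by the same angle and the image corners show triangular fill wedges — a whole-image rotation by a non-right angle.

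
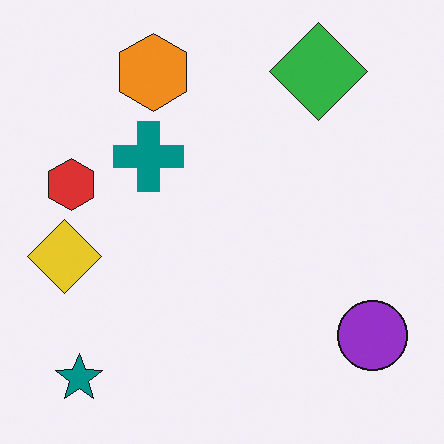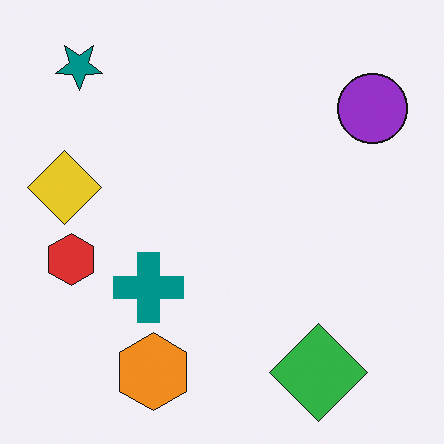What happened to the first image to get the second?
The second image is the first flipped vertically (top ↔ bottom).

The teal star is in the bottom-left of the first image and the top-left of the second — shapes on opposite sides of the horizontal midline have swapped in a mirror flip.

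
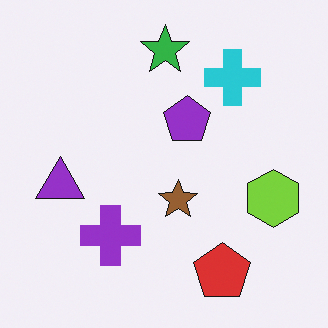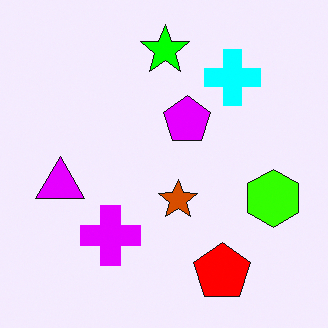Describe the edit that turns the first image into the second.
The second image is the first made much more vivid (saturation change).

All colors are more vivid — a global saturation change.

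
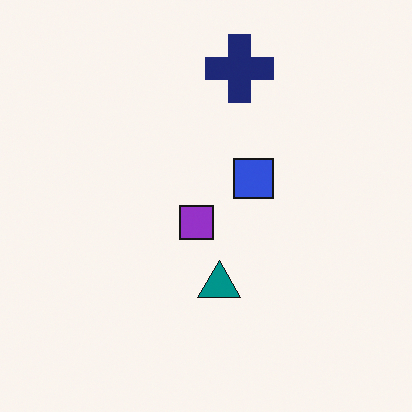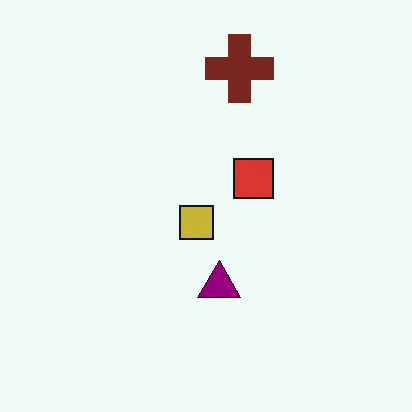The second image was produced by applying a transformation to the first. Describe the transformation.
The transformation is: hue-shifted noticeably.

Every shape's color has rotated by the same amount around the hue wheel — a uniform hue shift.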